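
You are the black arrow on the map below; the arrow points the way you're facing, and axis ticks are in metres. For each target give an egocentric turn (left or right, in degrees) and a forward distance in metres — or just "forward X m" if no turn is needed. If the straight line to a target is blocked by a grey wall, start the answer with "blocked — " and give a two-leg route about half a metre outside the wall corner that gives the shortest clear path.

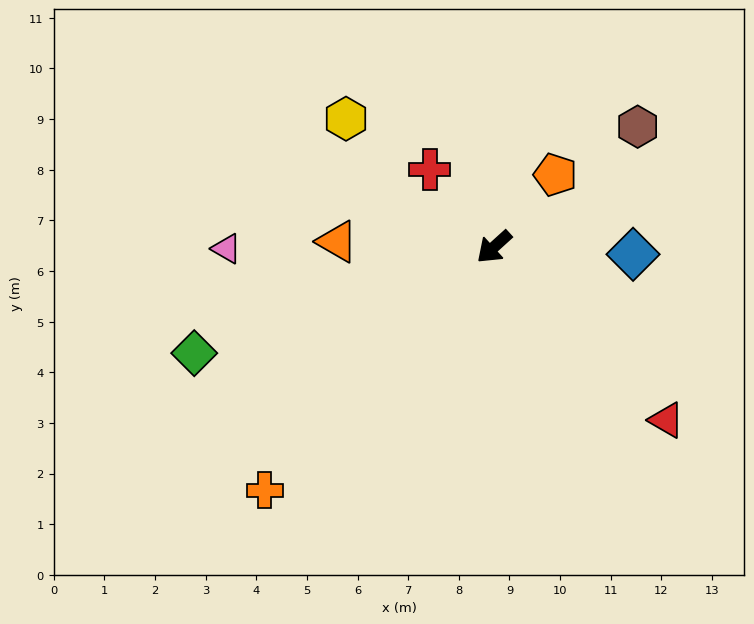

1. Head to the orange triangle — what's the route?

turn right 44°, forward 3.1 m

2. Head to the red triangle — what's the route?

turn left 93°, forward 4.8 m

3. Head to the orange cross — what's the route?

turn left 4°, forward 6.6 m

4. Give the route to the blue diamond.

turn left 135°, forward 2.7 m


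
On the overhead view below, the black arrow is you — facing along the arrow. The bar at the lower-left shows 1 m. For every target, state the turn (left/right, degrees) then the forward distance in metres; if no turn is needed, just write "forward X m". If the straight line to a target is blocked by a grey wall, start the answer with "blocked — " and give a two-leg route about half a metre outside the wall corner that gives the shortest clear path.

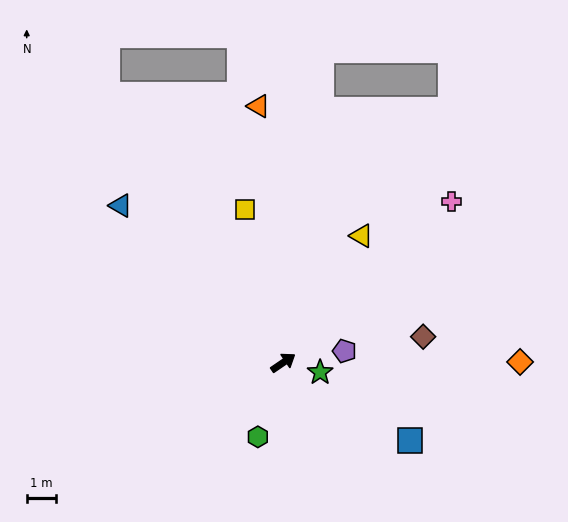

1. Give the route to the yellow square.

turn left 70°, forward 5.4 m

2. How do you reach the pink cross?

turn left 9°, forward 8.0 m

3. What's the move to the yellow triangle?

turn left 24°, forward 5.1 m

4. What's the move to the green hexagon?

turn right 143°, forward 2.7 m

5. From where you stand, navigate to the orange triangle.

turn left 61°, forward 8.9 m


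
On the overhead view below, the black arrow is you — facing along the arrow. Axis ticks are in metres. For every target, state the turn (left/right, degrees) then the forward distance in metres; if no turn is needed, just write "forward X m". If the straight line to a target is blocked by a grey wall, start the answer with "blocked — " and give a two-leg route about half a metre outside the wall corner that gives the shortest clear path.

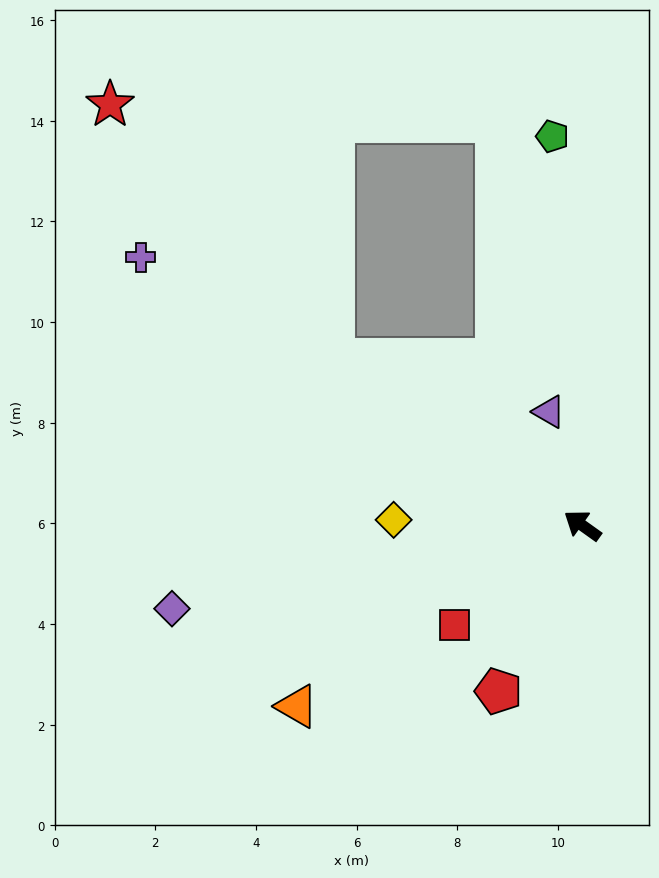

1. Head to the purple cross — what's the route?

turn left 4°, forward 10.3 m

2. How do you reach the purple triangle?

turn right 38°, forward 2.4 m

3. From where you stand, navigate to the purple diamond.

turn left 47°, forward 8.3 m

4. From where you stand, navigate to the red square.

turn left 73°, forward 3.2 m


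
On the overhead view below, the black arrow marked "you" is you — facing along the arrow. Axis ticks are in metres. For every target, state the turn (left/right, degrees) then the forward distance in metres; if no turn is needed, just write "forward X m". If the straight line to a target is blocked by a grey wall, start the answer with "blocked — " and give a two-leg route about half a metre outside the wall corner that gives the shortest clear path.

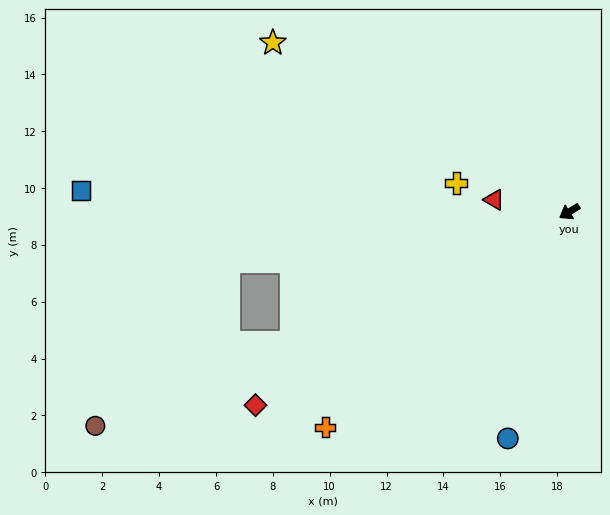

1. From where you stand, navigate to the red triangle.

turn right 40°, forward 2.7 m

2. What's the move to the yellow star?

turn right 61°, forward 12.0 m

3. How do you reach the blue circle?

turn left 43°, forward 8.3 m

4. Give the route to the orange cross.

turn left 10°, forward 11.5 m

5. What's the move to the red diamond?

forward 13.0 m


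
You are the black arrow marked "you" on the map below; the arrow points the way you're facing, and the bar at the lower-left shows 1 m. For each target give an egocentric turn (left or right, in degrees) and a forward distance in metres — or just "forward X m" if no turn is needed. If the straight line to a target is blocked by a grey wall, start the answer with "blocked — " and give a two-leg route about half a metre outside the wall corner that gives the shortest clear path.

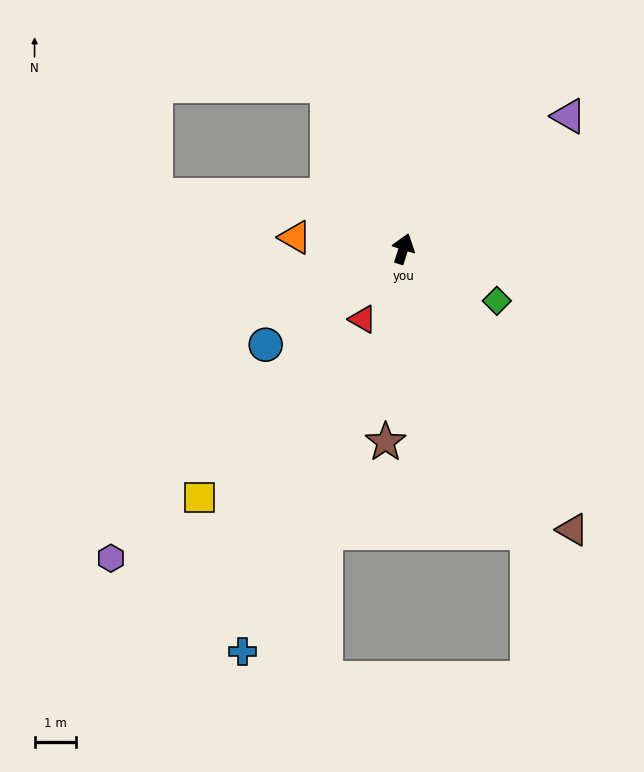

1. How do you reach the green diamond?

turn right 101°, forward 2.6 m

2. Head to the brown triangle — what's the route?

turn right 131°, forward 7.8 m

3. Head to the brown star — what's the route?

turn right 168°, forward 4.6 m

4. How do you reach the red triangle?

turn left 168°, forward 1.9 m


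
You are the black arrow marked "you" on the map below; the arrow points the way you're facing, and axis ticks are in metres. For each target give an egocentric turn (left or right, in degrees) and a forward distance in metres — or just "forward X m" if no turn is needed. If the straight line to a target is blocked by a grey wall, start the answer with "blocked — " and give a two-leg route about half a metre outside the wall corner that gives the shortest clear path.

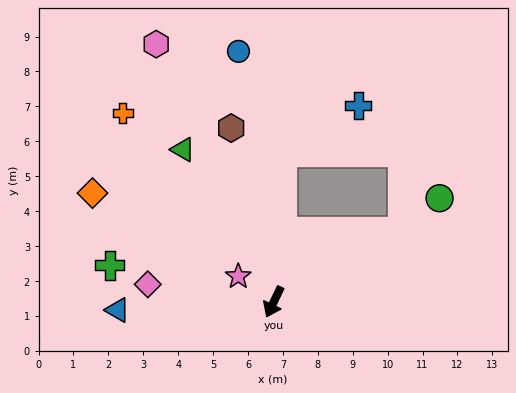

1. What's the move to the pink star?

turn right 100°, forward 1.3 m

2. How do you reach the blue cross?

blocked — turn right 158°, forward 4.3 m, then turn right 55°, forward 2.6 m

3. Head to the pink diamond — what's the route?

turn right 72°, forward 3.6 m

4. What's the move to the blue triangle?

turn right 62°, forward 4.5 m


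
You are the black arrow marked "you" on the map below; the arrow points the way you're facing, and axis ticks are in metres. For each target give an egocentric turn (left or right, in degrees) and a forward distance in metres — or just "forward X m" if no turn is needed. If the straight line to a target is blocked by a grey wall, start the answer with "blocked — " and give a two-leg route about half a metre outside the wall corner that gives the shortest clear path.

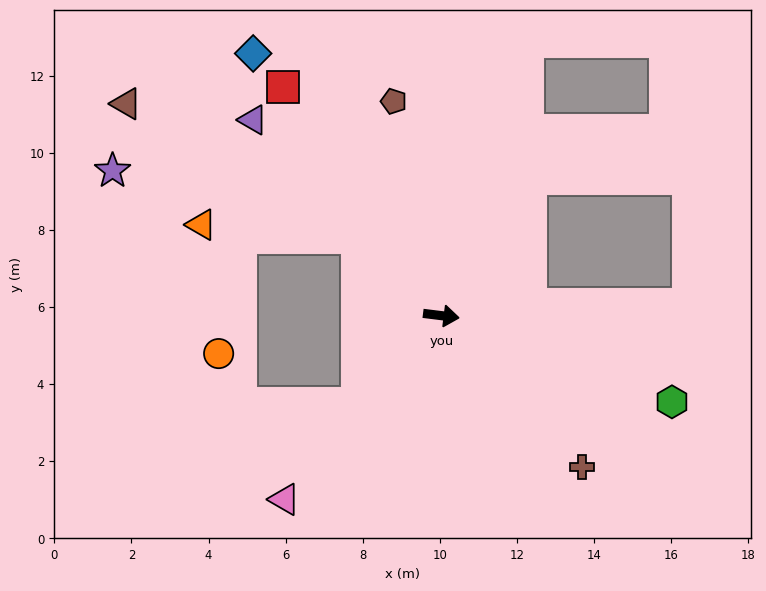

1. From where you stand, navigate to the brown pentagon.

turn left 110°, forward 5.7 m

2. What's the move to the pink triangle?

turn right 123°, forward 6.3 m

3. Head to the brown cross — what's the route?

turn right 40°, forward 5.4 m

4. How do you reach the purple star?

blocked — turn left 144°, forward 3.0 m, then turn left 28°, forward 6.6 m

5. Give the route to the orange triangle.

blocked — turn left 144°, forward 3.0 m, then turn left 38°, forward 4.1 m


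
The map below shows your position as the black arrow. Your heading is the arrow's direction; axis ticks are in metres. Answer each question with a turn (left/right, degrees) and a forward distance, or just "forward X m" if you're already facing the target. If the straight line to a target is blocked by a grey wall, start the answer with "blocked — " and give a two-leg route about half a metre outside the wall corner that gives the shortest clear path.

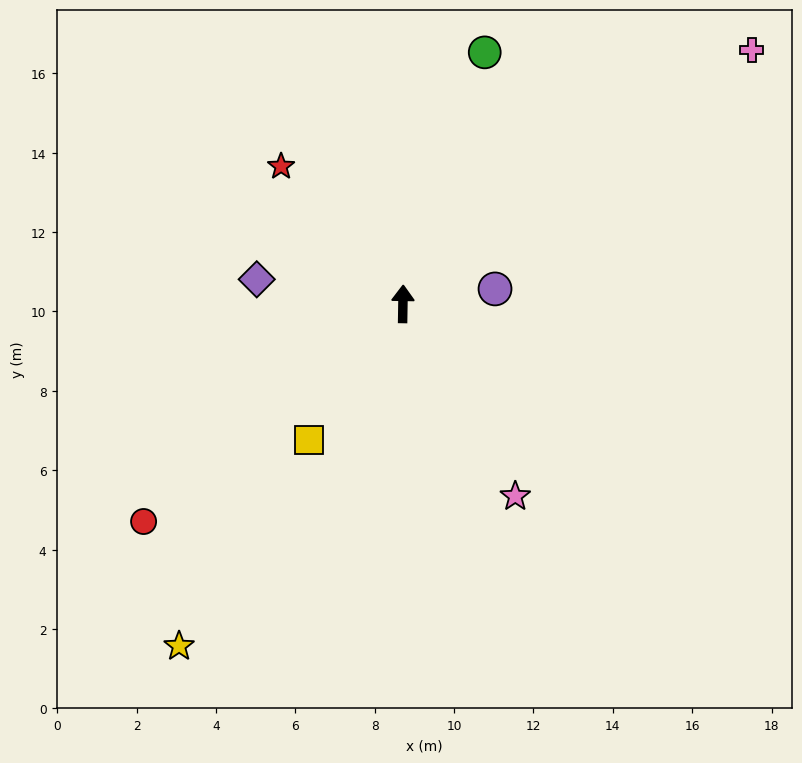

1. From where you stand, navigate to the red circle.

turn left 131°, forward 8.5 m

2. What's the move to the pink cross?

turn right 53°, forward 10.9 m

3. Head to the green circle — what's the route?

turn right 17°, forward 6.7 m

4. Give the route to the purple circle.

turn right 80°, forward 2.4 m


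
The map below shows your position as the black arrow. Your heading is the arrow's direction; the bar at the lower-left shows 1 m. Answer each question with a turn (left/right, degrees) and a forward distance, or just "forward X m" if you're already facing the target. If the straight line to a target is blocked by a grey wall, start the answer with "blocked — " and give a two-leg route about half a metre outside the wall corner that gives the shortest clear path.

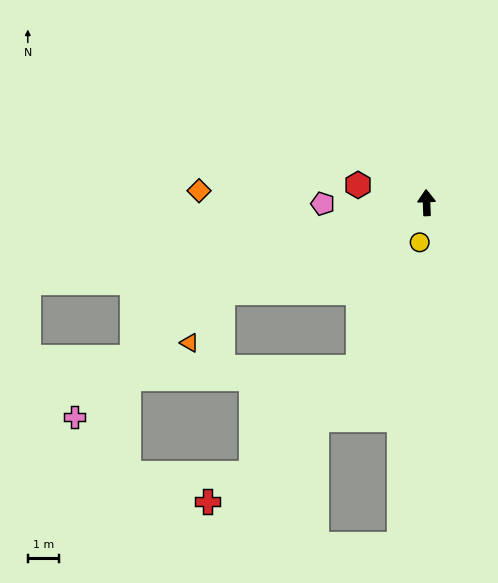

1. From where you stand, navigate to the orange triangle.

blocked — turn left 111°, forward 7.1 m, then turn left 35°, forward 1.9 m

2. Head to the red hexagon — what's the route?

turn left 73°, forward 2.2 m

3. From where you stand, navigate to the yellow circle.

turn left 168°, forward 1.3 m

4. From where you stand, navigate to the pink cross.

blocked — turn left 111°, forward 7.1 m, then turn left 17°, forward 6.1 m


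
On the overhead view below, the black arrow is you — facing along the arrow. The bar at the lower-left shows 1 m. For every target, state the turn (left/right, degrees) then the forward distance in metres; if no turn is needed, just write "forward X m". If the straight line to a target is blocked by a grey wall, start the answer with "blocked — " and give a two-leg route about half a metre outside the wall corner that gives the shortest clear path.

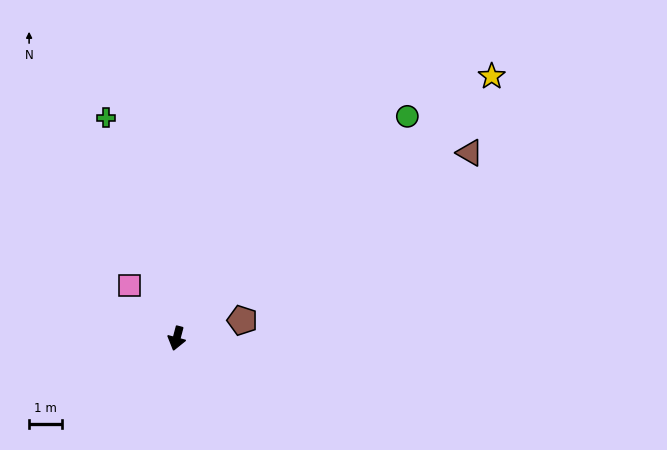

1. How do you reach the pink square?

turn right 124°, forward 2.2 m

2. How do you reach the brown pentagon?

turn left 120°, forward 2.1 m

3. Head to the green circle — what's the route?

turn left 149°, forward 9.8 m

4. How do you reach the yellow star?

turn left 145°, forward 12.5 m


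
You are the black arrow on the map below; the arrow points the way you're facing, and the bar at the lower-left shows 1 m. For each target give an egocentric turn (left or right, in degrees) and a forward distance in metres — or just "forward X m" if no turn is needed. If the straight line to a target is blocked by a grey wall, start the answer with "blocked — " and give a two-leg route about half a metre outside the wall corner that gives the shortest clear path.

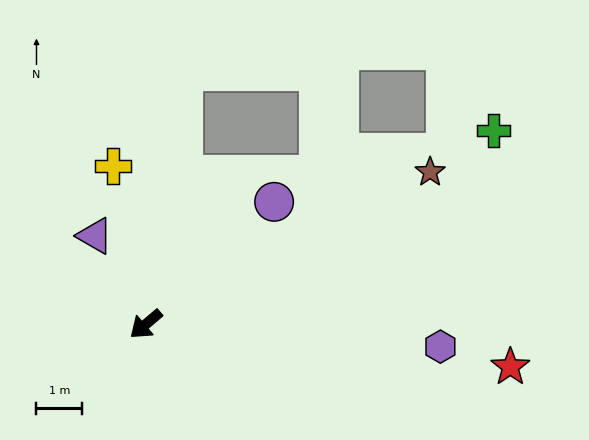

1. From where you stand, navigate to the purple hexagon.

turn left 135°, forward 6.4 m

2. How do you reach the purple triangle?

turn right 100°, forward 2.2 m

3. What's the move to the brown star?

turn left 168°, forward 7.0 m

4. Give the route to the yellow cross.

turn right 119°, forward 3.5 m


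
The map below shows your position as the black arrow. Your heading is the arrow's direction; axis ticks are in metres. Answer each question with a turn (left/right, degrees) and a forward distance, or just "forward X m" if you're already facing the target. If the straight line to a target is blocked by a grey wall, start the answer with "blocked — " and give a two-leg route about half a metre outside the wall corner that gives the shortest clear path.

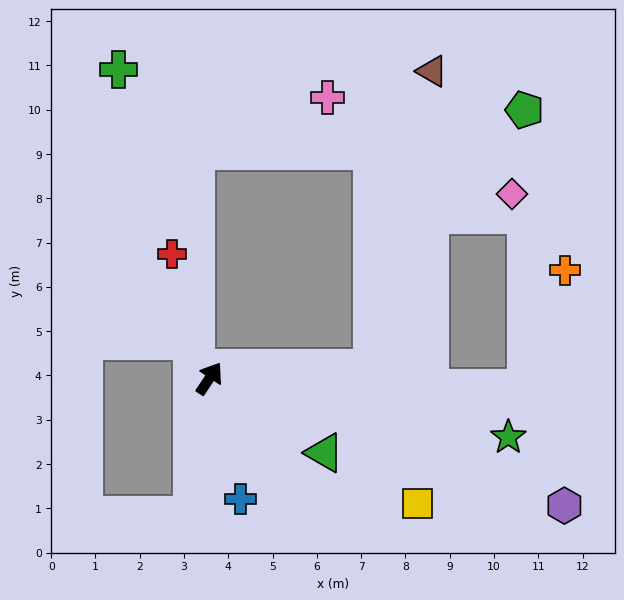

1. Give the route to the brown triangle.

blocked — turn right 53°, forward 3.7 m, then turn left 75°, forward 6.8 m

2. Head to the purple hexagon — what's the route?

turn right 76°, forward 8.5 m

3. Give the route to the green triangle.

turn right 89°, forward 3.1 m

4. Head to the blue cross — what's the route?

turn right 132°, forward 2.8 m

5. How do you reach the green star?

turn right 68°, forward 6.9 m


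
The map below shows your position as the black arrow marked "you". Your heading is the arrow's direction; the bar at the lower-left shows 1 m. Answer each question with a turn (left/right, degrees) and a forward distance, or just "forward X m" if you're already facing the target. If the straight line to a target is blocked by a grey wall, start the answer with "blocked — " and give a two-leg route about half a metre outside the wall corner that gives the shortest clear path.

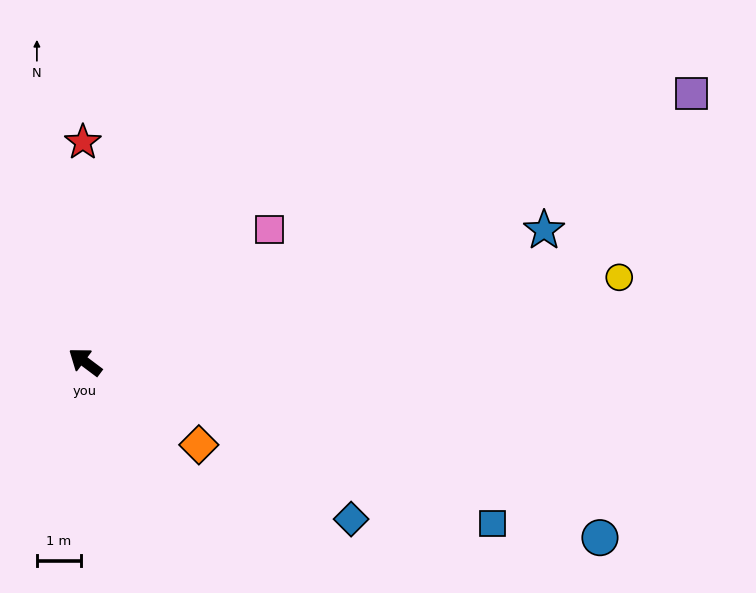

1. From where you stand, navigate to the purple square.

turn right 119°, forward 15.0 m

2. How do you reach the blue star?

turn right 127°, forward 10.8 m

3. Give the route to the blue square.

turn right 165°, forward 9.9 m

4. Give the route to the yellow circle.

turn right 134°, forward 12.2 m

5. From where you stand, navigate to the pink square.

turn right 107°, forward 5.1 m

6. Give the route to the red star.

turn right 53°, forward 5.0 m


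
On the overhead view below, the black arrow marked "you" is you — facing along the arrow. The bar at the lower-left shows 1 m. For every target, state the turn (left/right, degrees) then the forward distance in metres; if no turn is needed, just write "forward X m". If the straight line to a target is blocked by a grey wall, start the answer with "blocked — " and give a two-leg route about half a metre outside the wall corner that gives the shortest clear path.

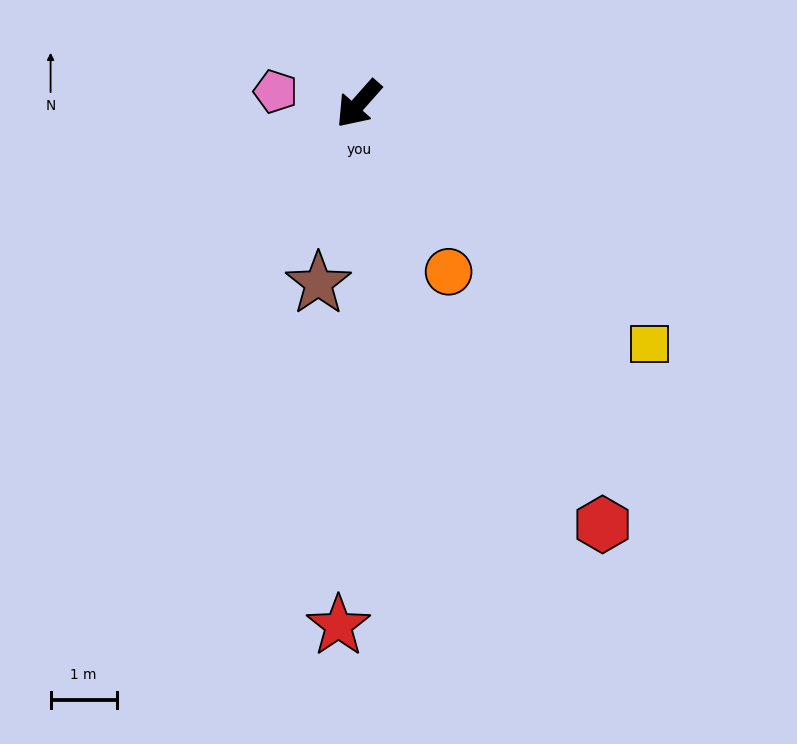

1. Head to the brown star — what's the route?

turn left 29°, forward 2.8 m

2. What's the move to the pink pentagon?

turn right 57°, forward 1.3 m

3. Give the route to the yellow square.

turn left 92°, forward 5.7 m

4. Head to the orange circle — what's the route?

turn left 70°, forward 2.9 m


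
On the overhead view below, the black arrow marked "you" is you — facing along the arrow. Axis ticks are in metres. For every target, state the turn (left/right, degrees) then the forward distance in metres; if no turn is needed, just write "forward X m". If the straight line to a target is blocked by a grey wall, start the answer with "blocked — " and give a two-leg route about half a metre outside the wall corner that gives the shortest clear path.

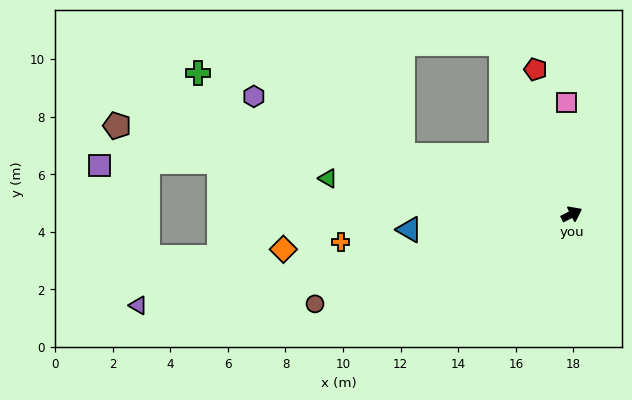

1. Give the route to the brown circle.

turn left 172°, forward 9.4 m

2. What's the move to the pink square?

turn left 66°, forward 3.9 m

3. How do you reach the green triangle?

turn left 145°, forward 8.6 m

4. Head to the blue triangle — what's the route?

turn left 159°, forward 5.7 m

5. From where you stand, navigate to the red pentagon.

turn left 77°, forward 5.2 m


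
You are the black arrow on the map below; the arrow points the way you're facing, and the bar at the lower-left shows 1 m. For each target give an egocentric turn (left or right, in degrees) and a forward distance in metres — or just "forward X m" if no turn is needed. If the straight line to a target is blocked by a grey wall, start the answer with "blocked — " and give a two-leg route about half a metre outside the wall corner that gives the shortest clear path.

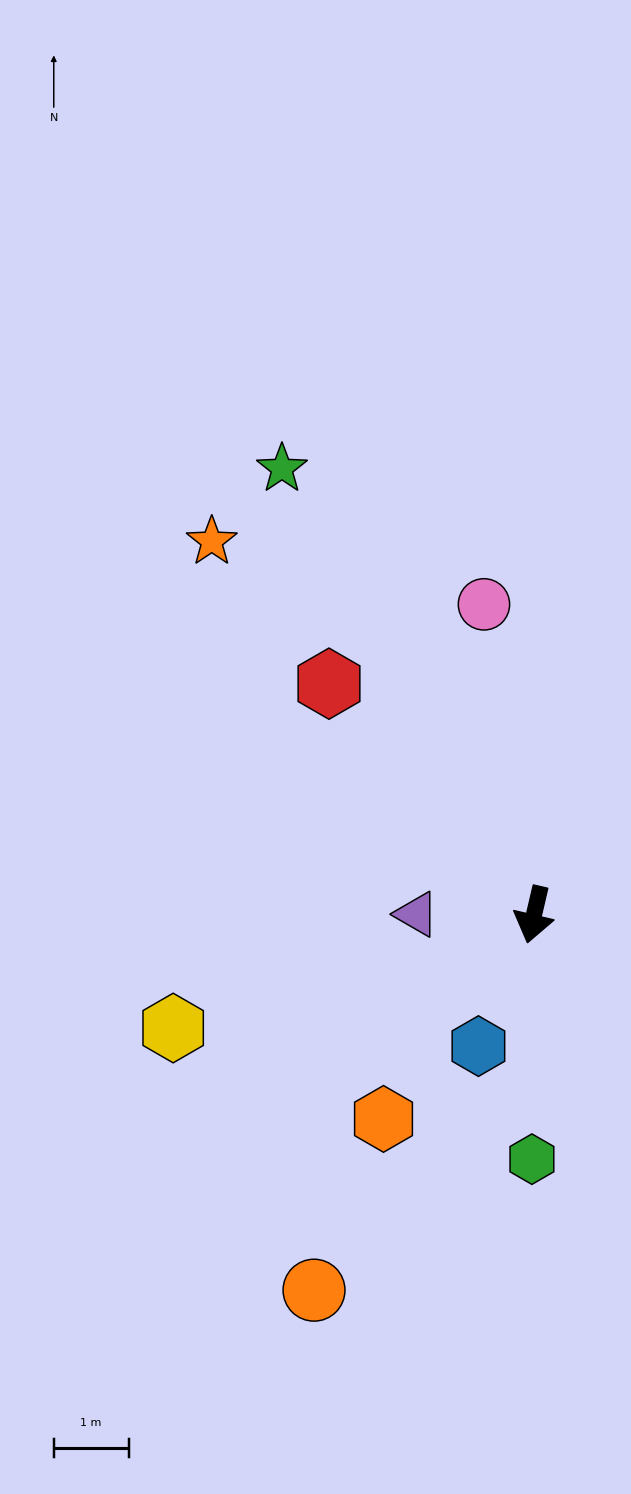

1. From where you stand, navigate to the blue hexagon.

turn right 10°, forward 1.9 m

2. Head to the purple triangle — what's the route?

turn right 77°, forward 1.6 m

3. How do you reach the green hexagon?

turn left 13°, forward 3.3 m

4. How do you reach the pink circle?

turn right 158°, forward 4.2 m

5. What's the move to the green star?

turn right 137°, forward 6.9 m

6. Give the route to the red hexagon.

turn right 125°, forward 4.1 m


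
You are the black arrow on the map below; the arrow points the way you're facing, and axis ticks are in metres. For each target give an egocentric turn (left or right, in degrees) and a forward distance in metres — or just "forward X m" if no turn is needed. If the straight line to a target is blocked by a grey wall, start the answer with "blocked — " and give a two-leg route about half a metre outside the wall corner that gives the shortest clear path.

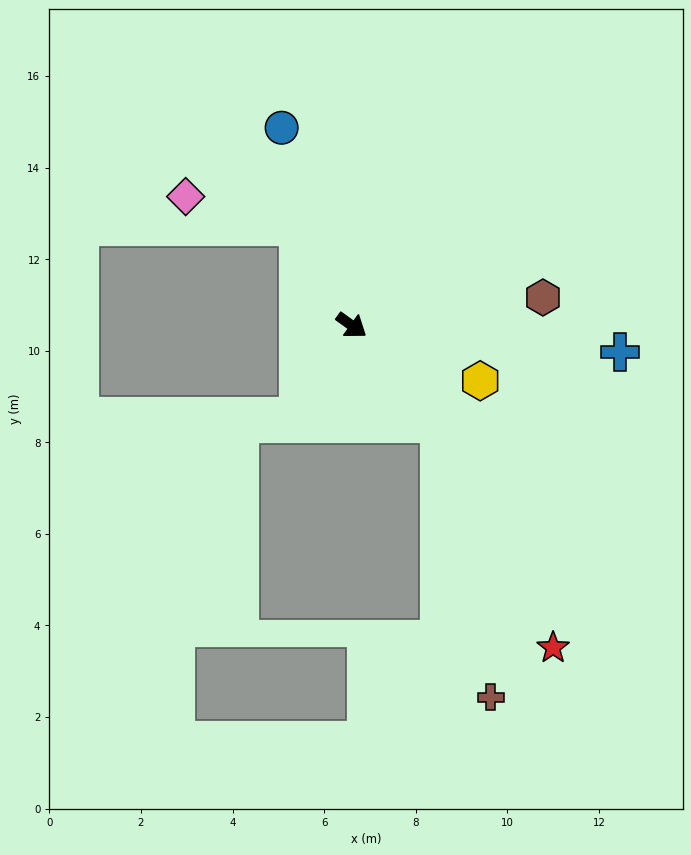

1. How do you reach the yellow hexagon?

turn left 13°, forward 3.1 m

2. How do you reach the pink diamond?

blocked — turn left 154°, forward 2.4 m, then turn left 47°, forward 2.6 m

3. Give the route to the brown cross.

blocked — turn right 12°, forward 2.9 m, then turn right 32°, forward 6.1 m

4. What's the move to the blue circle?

turn left 145°, forward 4.6 m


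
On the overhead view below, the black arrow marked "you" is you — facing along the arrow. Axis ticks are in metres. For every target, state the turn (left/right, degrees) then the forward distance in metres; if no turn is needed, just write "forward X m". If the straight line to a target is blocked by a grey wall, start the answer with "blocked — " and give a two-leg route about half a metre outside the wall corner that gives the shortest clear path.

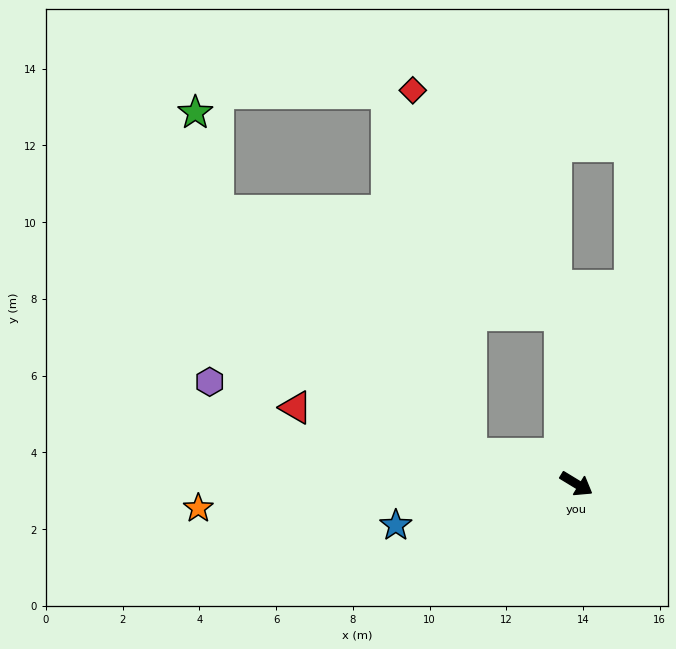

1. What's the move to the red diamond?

blocked — turn left 127°, forward 4.4 m, then turn left 28°, forward 7.0 m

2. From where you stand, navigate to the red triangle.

turn right 164°, forward 7.6 m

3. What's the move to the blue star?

turn right 136°, forward 4.8 m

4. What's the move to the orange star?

turn right 145°, forward 9.9 m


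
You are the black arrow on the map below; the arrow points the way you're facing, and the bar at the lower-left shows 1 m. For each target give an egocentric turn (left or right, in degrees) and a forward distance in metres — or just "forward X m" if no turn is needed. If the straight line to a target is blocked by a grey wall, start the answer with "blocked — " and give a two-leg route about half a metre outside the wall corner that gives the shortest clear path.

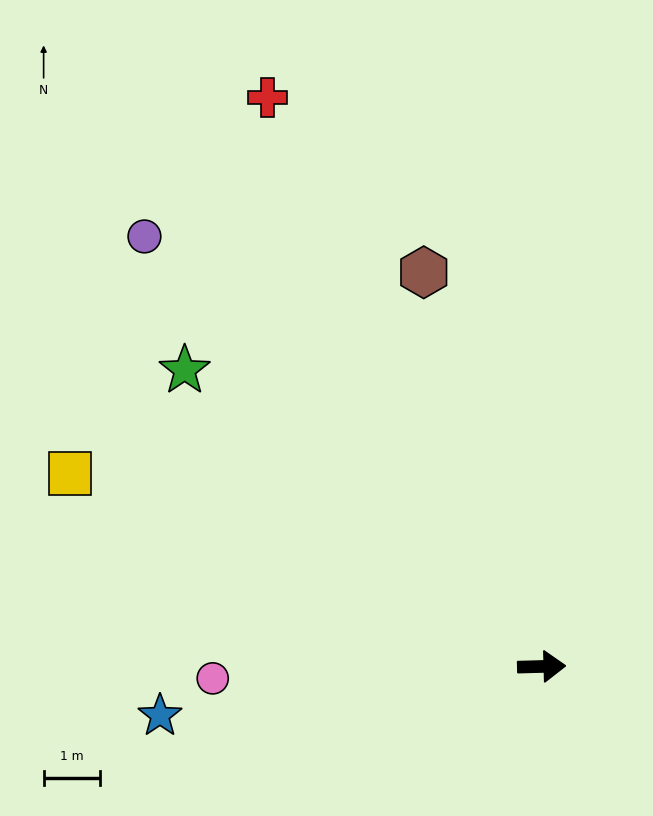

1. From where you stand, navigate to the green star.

turn left 139°, forward 8.2 m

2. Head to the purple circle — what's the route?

turn left 131°, forward 10.4 m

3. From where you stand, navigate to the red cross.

turn left 114°, forward 11.2 m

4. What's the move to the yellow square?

turn left 156°, forward 9.0 m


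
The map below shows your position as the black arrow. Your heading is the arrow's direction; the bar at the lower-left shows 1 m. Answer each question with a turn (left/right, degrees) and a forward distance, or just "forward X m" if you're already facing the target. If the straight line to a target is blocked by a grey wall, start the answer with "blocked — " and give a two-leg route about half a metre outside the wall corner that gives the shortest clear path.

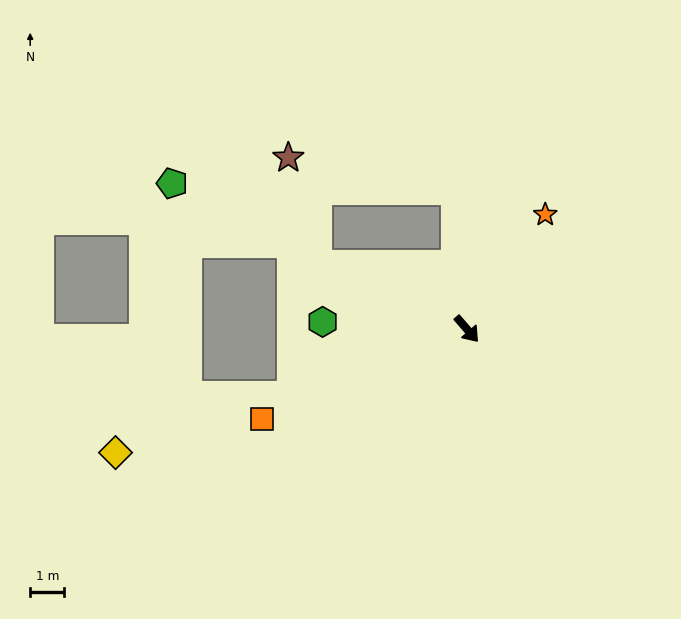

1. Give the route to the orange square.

turn right 107°, forward 6.6 m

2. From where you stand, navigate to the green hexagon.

turn right 134°, forward 4.2 m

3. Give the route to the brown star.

blocked — turn right 154°, forward 4.8 m, then turn right 51°, forward 3.2 m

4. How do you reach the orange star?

turn left 105°, forward 4.1 m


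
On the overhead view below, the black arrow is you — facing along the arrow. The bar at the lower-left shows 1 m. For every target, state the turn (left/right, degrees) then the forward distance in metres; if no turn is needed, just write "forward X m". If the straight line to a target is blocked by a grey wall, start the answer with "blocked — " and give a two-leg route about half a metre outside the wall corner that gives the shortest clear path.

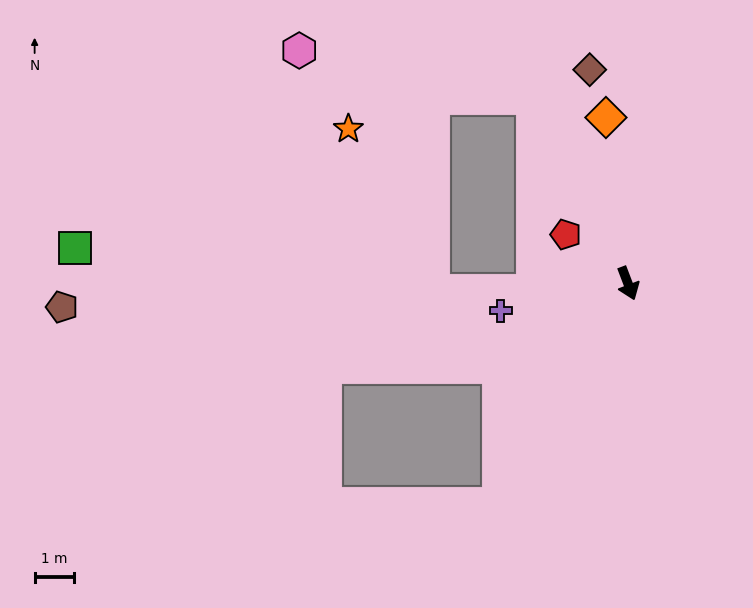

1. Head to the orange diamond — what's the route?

turn left 167°, forward 4.2 m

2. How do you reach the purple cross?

turn right 99°, forward 3.3 m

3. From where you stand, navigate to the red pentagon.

turn right 149°, forward 2.0 m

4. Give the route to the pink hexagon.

blocked — turn right 174°, forward 5.3 m, then turn left 52°, forward 6.0 m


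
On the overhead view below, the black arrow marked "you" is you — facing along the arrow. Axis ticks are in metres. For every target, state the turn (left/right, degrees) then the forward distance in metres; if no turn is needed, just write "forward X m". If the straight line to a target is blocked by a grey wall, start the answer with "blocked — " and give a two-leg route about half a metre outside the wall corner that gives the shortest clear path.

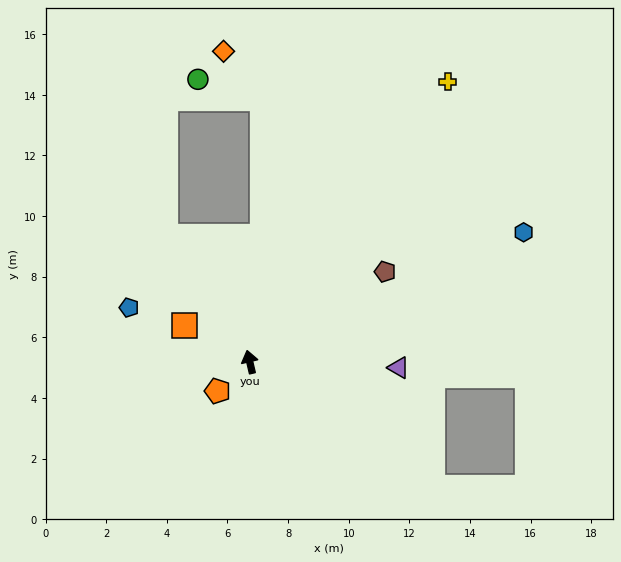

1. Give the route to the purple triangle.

turn right 105°, forward 4.9 m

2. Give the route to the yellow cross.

turn right 48°, forward 11.3 m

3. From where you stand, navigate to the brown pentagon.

turn right 69°, forward 5.4 m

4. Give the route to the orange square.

turn left 48°, forward 2.5 m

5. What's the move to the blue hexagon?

turn right 78°, forward 10.0 m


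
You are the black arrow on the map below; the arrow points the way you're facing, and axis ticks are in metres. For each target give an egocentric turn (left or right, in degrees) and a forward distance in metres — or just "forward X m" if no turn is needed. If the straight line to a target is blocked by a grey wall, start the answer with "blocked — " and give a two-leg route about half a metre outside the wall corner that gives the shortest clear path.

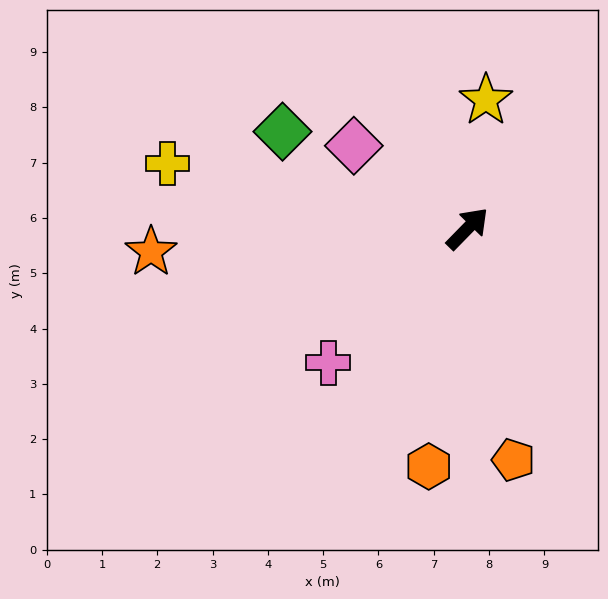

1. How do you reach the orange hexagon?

turn right 145°, forward 4.4 m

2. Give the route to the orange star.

turn left 139°, forward 5.7 m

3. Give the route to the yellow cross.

turn left 122°, forward 5.6 m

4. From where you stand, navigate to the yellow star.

turn left 36°, forward 2.3 m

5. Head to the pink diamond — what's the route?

turn left 98°, forward 2.5 m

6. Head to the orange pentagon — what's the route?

turn right 124°, forward 4.3 m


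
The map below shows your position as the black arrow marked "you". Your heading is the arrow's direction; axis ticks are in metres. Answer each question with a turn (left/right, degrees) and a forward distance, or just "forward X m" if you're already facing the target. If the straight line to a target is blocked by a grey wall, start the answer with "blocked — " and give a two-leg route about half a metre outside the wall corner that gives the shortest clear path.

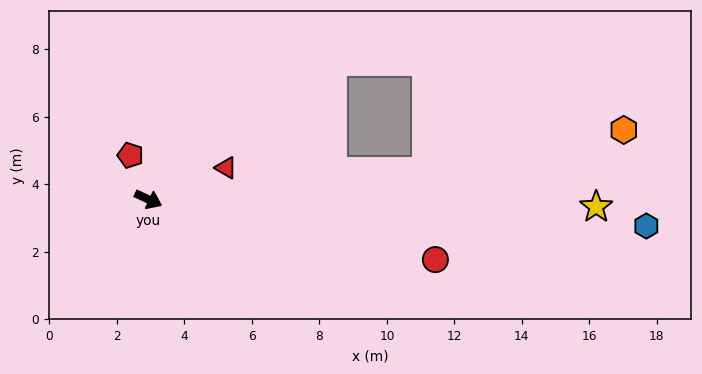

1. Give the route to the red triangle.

turn left 47°, forward 2.5 m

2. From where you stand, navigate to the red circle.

turn left 13°, forward 8.7 m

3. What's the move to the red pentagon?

turn left 137°, forward 1.4 m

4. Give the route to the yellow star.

turn left 24°, forward 13.3 m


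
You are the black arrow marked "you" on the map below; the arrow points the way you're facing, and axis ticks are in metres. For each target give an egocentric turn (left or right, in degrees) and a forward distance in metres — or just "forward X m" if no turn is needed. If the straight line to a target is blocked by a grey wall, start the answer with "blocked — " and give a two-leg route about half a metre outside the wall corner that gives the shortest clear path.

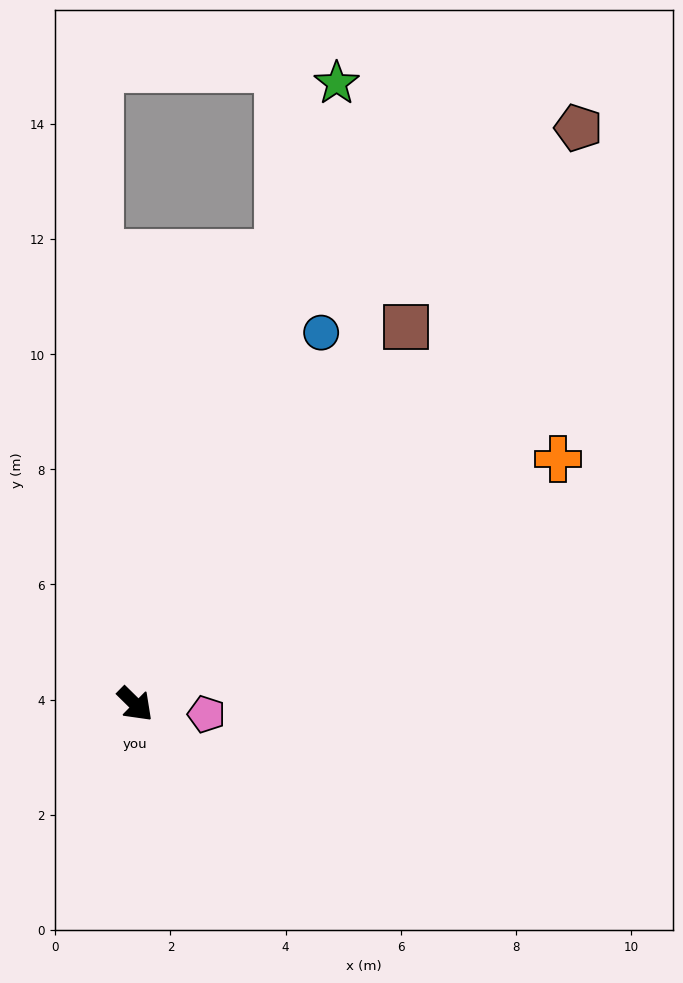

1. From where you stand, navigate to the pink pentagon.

turn left 36°, forward 1.2 m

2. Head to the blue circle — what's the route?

turn left 108°, forward 7.2 m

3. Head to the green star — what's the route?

turn left 117°, forward 11.3 m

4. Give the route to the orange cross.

turn left 75°, forward 8.5 m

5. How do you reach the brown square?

turn left 99°, forward 8.1 m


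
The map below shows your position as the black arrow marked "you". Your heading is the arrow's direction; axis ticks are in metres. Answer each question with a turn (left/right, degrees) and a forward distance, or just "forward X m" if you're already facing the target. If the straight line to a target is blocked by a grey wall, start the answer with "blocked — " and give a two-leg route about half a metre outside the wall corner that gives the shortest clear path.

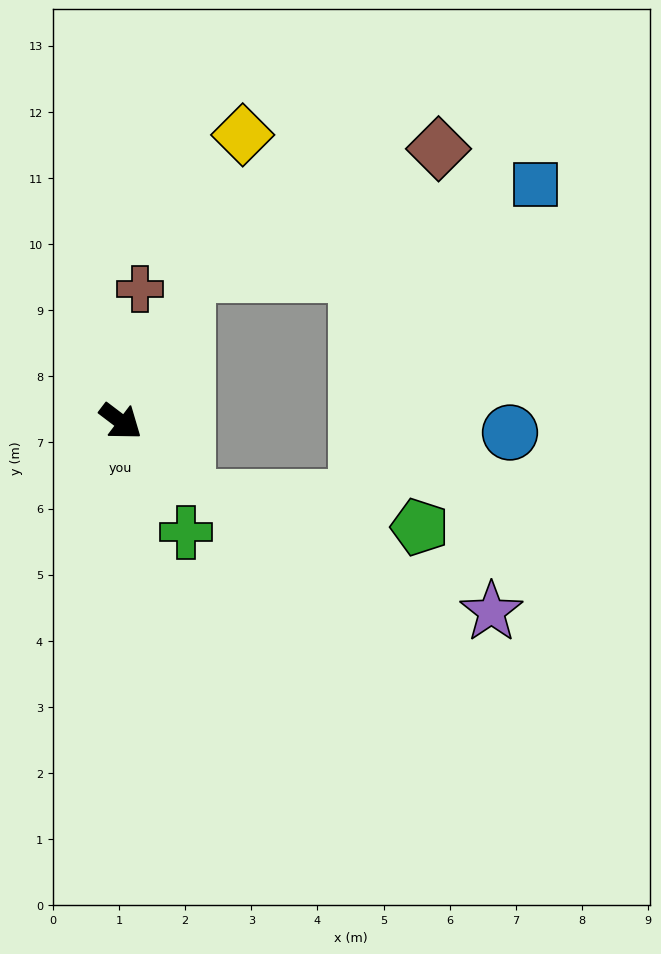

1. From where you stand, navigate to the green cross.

turn right 22°, forward 1.9 m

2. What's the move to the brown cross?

turn left 119°, forward 2.0 m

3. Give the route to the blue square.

blocked — turn left 103°, forward 2.4 m, then turn right 51°, forward 5.4 m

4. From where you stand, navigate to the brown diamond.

blocked — turn left 103°, forward 2.4 m, then turn right 39°, forward 4.2 m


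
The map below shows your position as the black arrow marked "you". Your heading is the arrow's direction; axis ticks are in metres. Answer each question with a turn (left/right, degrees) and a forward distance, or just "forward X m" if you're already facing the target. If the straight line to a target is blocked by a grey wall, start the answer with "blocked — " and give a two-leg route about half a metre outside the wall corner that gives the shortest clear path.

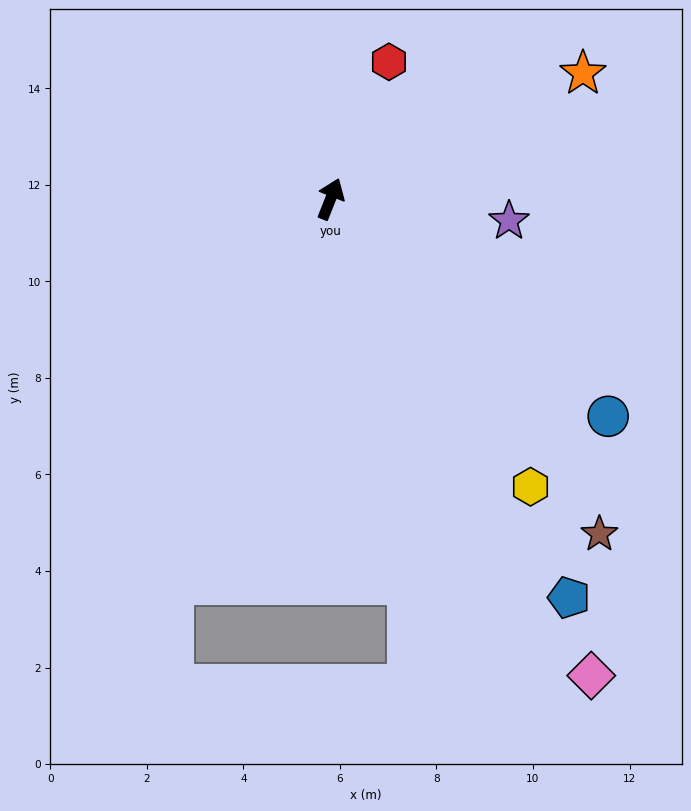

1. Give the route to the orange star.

turn right 42°, forward 5.8 m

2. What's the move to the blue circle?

turn right 106°, forward 7.3 m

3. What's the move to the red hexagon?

forward 3.1 m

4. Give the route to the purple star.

turn right 75°, forward 3.7 m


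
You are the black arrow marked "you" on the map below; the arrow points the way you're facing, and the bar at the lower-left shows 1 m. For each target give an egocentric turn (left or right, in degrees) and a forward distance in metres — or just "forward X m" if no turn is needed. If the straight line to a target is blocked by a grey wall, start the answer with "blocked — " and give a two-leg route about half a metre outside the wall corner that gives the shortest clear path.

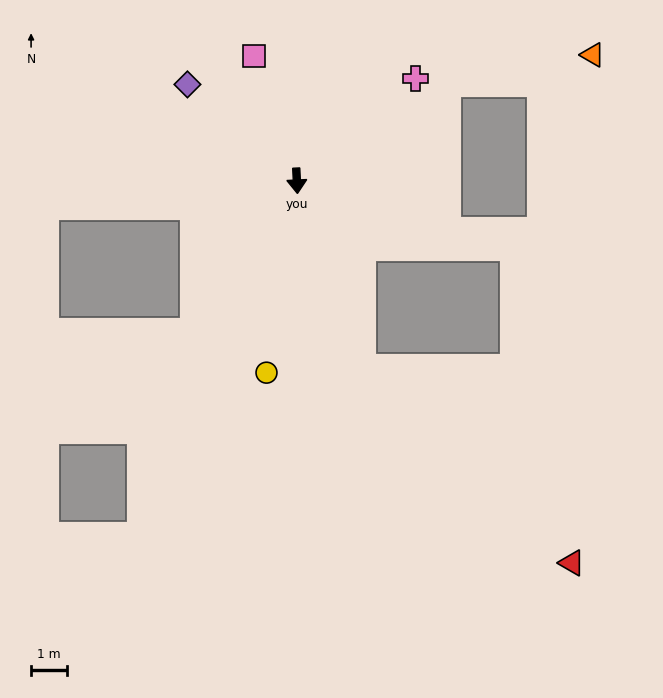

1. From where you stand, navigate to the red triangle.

blocked — turn left 16°, forward 5.6 m, then turn left 29°, forward 8.0 m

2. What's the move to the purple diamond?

turn right 134°, forward 4.1 m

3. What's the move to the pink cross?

turn left 128°, forward 4.4 m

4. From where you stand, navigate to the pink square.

turn right 164°, forward 3.7 m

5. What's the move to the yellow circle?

turn right 12°, forward 5.5 m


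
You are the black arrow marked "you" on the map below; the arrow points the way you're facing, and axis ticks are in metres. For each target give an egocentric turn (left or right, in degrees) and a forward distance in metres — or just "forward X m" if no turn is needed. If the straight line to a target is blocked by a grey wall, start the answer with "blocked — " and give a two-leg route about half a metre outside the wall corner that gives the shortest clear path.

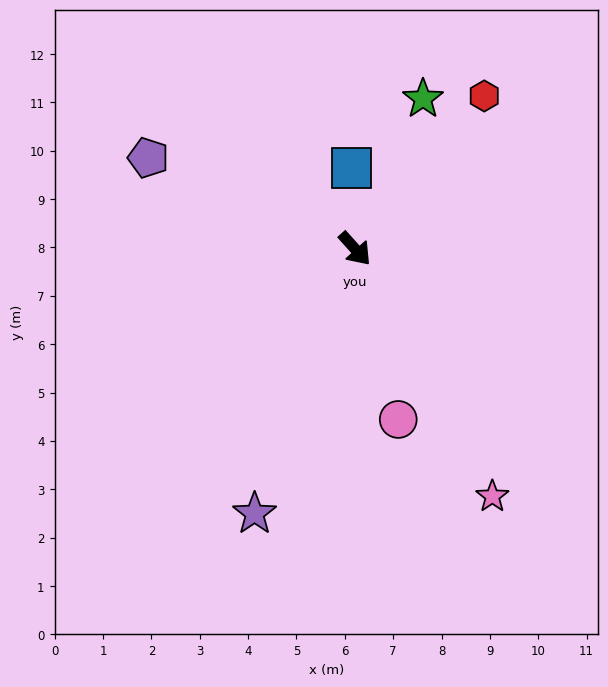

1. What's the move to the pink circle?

turn right 28°, forward 3.6 m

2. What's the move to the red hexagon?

turn left 98°, forward 4.1 m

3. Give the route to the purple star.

turn right 63°, forward 5.9 m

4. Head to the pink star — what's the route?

turn right 13°, forward 5.9 m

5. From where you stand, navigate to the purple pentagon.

turn right 156°, forward 4.7 m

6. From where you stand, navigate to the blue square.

turn left 141°, forward 1.7 m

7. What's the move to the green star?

turn left 114°, forward 3.4 m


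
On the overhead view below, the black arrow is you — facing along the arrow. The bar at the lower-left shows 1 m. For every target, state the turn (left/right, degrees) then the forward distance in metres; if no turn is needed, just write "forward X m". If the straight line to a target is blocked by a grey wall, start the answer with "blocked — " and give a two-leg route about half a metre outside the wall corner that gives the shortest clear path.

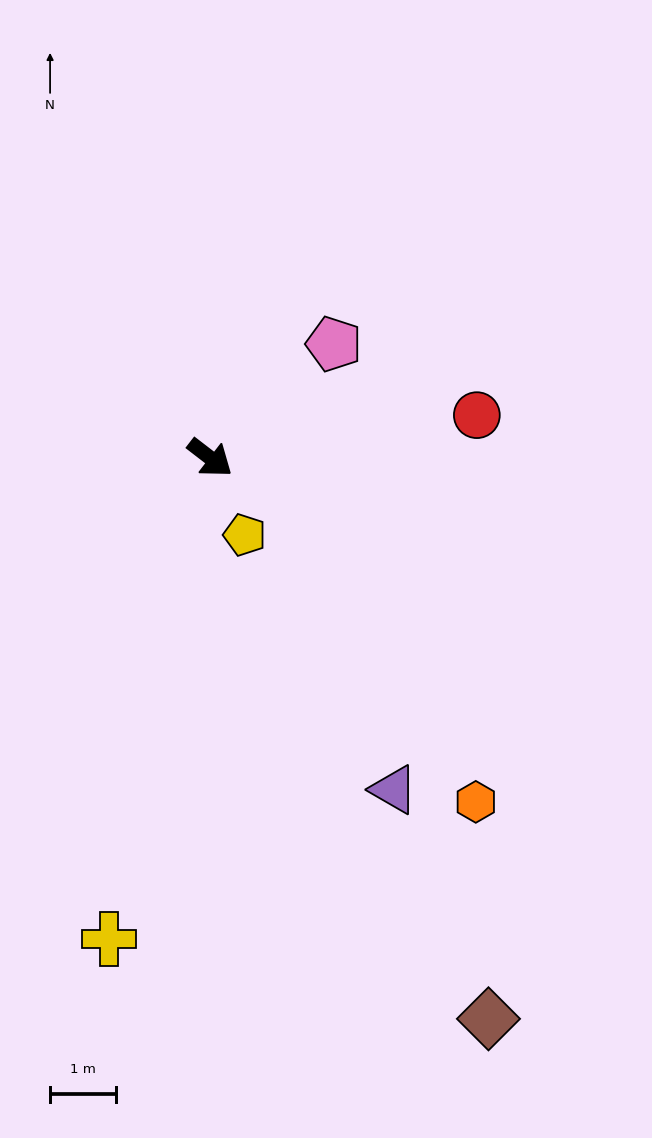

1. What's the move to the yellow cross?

turn right 64°, forward 7.5 m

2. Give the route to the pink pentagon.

turn left 80°, forward 2.6 m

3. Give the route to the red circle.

turn left 47°, forward 4.1 m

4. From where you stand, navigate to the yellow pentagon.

turn right 28°, forward 1.3 m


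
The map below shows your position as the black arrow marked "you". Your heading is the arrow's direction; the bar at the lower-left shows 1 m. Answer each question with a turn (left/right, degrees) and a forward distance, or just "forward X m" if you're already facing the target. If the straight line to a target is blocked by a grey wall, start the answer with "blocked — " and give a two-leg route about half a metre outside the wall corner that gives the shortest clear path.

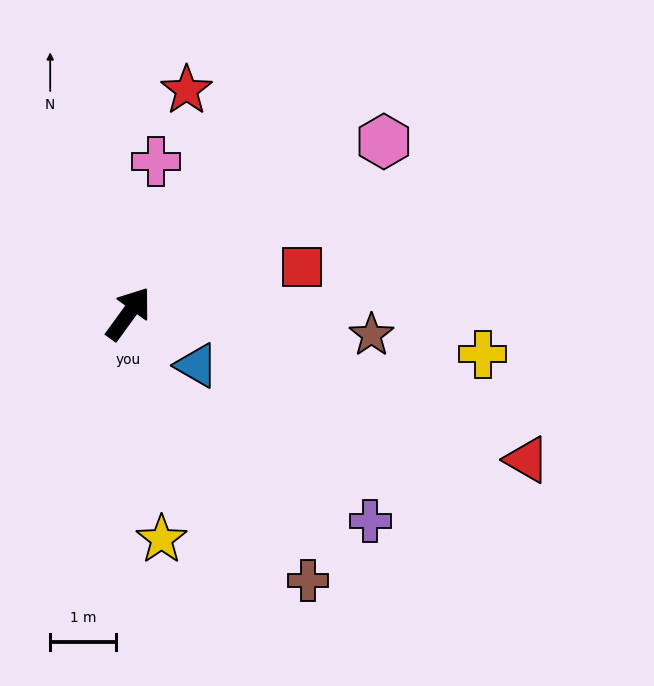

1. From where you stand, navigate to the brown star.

turn right 59°, forward 3.7 m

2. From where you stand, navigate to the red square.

turn right 39°, forward 2.7 m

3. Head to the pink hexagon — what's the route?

turn right 20°, forward 4.7 m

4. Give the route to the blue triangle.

turn right 91°, forward 1.3 m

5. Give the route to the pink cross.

turn left 26°, forward 2.4 m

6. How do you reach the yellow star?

turn right 136°, forward 3.5 m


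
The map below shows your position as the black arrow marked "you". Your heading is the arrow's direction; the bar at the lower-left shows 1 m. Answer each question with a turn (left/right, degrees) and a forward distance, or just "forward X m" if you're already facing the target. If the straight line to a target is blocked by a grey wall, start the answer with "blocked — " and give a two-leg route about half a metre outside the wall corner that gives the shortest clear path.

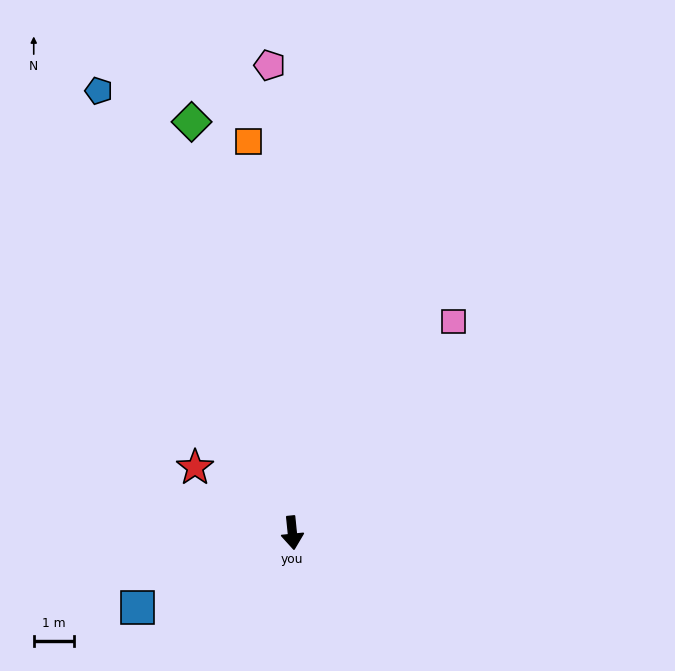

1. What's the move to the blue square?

turn right 70°, forward 4.3 m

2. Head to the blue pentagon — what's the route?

turn right 162°, forward 12.1 m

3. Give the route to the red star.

turn right 130°, forward 2.9 m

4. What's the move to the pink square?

turn left 137°, forward 6.7 m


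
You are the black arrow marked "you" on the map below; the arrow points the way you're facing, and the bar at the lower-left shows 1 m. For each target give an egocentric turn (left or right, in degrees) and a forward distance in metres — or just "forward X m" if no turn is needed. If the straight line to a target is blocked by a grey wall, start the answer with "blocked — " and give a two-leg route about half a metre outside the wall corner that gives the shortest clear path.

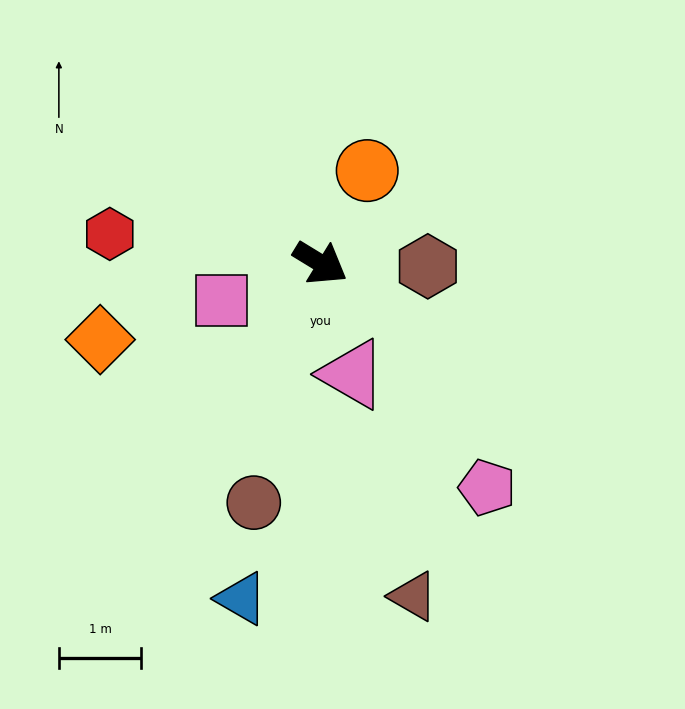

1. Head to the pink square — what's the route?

turn right 128°, forward 1.3 m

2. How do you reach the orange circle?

turn left 95°, forward 1.3 m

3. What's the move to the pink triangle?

turn right 43°, forward 1.4 m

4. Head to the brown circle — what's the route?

turn right 74°, forward 3.0 m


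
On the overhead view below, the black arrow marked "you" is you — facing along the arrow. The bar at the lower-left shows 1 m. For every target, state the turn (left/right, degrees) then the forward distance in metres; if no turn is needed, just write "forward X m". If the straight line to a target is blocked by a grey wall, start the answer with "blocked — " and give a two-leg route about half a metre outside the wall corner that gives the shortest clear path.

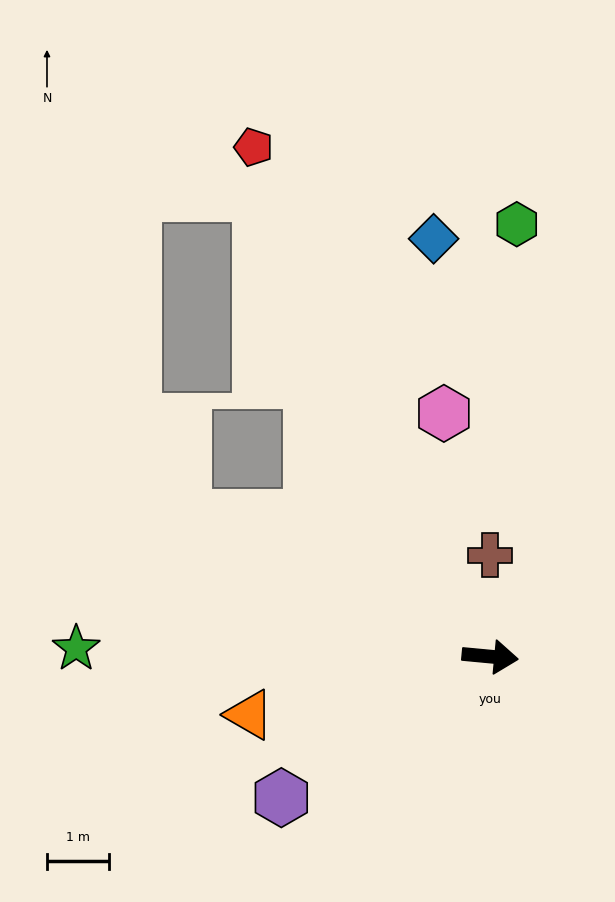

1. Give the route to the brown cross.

turn left 96°, forward 1.6 m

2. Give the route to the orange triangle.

turn right 161°, forward 4.0 m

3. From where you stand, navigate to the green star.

turn right 176°, forward 6.7 m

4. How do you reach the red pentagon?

turn left 120°, forward 9.1 m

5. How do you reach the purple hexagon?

turn right 141°, forward 4.1 m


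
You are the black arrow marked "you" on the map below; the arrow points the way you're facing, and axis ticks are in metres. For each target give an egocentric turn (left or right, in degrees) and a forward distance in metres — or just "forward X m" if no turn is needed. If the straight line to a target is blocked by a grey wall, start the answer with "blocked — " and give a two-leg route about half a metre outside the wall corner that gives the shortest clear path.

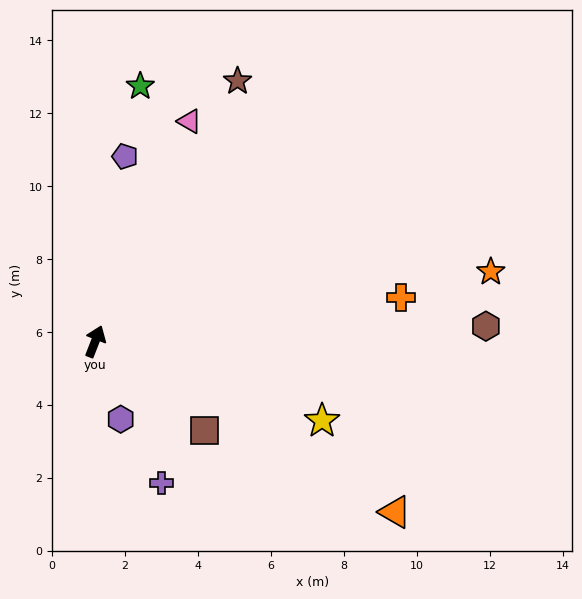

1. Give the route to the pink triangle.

forward 6.6 m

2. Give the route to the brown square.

turn right 108°, forward 3.9 m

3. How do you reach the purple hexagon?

turn right 141°, forward 2.2 m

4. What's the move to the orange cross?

turn right 61°, forward 8.5 m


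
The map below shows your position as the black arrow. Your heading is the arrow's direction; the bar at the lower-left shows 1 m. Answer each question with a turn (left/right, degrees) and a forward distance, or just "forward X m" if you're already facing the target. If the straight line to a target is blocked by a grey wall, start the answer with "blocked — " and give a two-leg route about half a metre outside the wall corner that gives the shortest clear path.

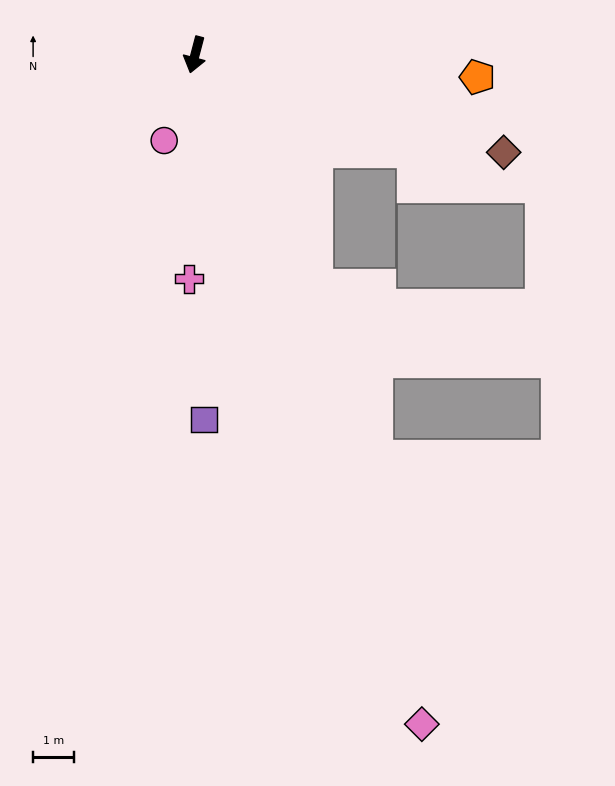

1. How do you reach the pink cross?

turn left 13°, forward 5.5 m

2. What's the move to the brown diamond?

turn left 87°, forward 8.0 m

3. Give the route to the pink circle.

turn right 5°, forward 2.3 m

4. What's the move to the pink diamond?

turn left 33°, forward 17.5 m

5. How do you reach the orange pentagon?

turn left 100°, forward 7.0 m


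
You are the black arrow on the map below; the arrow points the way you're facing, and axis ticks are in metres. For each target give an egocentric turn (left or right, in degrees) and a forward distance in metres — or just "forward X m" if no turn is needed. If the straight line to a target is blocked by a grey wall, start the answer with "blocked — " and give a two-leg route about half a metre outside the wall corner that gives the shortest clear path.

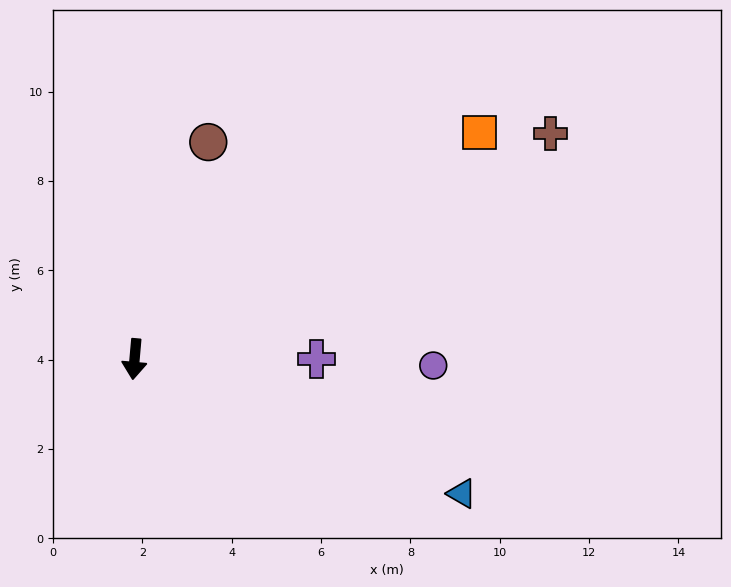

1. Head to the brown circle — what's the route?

turn left 166°, forward 5.1 m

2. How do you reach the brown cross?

turn left 123°, forward 10.6 m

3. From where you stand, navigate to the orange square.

turn left 128°, forward 9.2 m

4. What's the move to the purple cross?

turn left 95°, forward 4.1 m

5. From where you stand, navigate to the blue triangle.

turn left 73°, forward 7.9 m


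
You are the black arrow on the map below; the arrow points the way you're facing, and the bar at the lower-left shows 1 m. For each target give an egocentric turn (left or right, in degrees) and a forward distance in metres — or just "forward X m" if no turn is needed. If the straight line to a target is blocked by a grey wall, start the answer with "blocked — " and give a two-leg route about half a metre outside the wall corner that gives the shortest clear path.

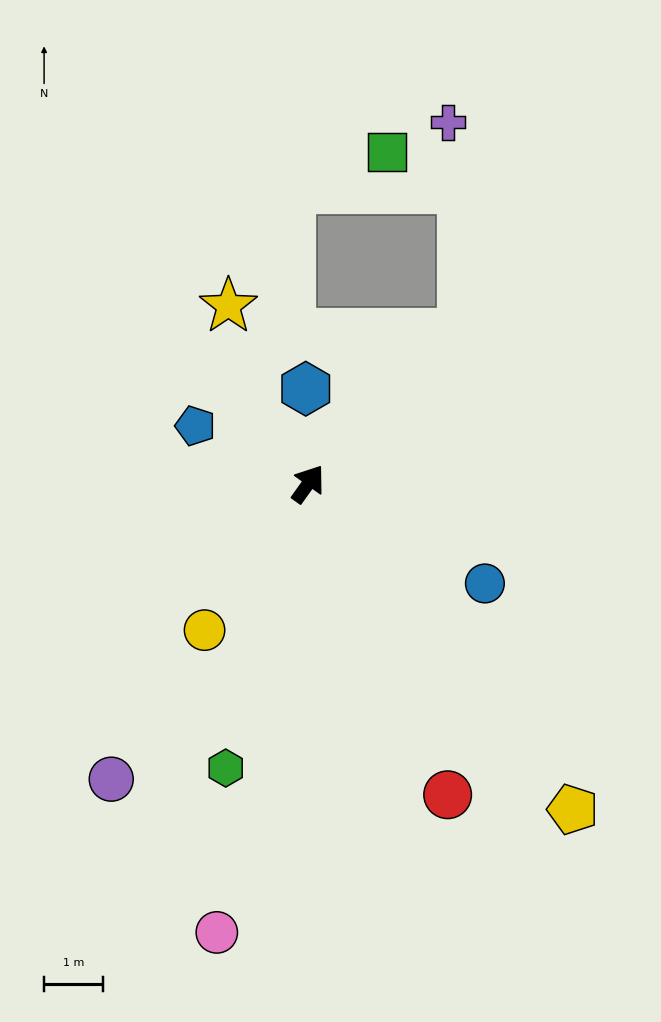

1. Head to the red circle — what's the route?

turn right 120°, forward 5.8 m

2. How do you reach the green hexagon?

turn right 161°, forward 5.1 m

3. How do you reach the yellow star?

turn left 60°, forward 3.3 m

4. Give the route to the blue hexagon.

turn left 37°, forward 1.6 m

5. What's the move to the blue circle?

turn right 84°, forward 3.5 m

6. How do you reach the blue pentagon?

turn left 98°, forward 2.2 m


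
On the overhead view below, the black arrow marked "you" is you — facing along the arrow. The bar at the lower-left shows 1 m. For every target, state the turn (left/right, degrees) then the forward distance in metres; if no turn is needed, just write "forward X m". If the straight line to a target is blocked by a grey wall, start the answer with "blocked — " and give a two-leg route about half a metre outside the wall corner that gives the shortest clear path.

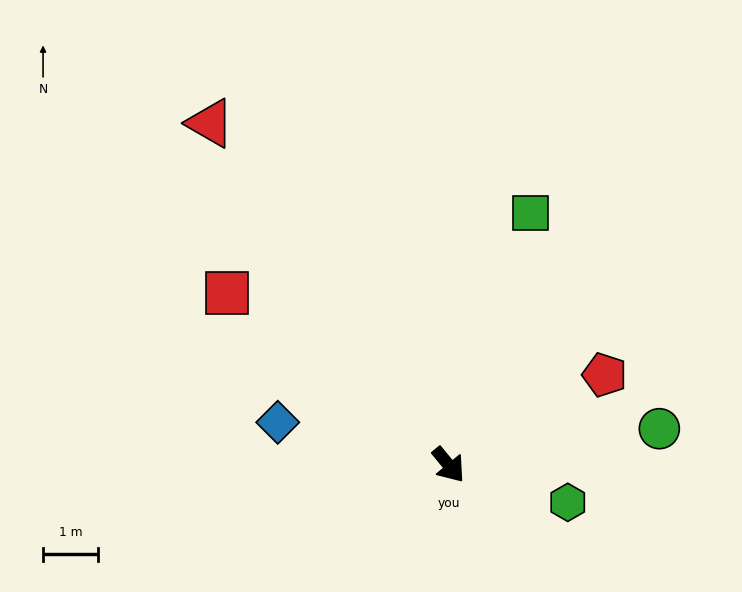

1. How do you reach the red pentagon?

turn left 81°, forward 3.3 m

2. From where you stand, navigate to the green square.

turn left 123°, forward 4.8 m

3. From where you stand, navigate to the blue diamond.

turn right 143°, forward 3.2 m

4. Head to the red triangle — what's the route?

turn left 175°, forward 7.5 m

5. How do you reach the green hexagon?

turn left 33°, forward 2.3 m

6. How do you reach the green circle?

turn left 60°, forward 3.9 m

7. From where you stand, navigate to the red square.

turn right 167°, forward 5.1 m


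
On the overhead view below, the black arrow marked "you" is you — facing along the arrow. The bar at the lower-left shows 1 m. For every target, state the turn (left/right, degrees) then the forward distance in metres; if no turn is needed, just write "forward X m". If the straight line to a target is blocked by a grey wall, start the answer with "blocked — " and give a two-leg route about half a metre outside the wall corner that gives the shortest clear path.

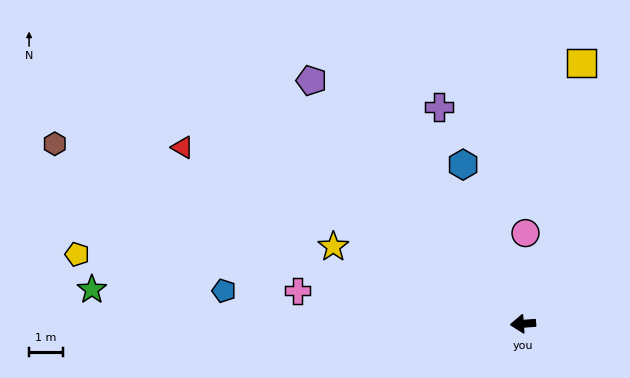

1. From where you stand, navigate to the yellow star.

turn right 26°, forward 6.1 m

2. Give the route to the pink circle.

turn right 96°, forward 2.7 m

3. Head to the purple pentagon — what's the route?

turn right 53°, forward 9.6 m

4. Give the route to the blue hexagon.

turn right 74°, forward 5.1 m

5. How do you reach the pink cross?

turn right 12°, forward 6.8 m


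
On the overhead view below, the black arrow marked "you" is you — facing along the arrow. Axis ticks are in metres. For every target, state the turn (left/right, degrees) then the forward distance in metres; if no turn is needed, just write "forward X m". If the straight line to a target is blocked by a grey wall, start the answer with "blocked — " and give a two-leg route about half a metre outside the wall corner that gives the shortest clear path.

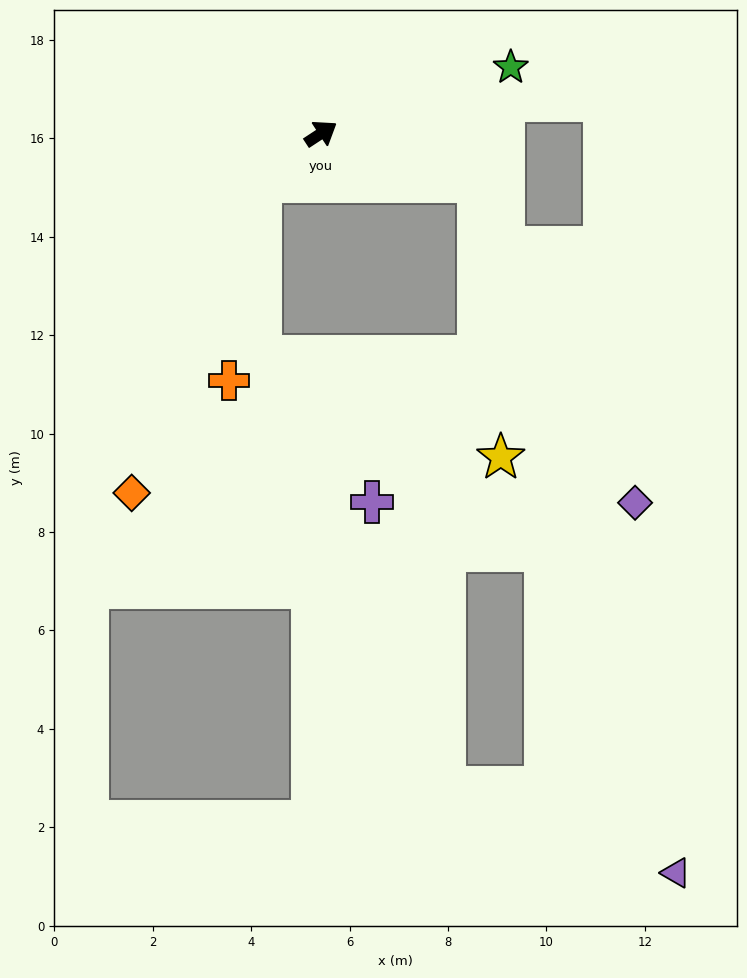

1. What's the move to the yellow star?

blocked — turn right 50°, forward 3.3 m, then turn right 69°, forward 5.6 m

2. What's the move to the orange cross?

blocked — turn right 175°, forward 1.6 m, then turn left 43°, forward 4.1 m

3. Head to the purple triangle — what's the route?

blocked — turn right 50°, forward 3.3 m, then turn right 57°, forward 14.6 m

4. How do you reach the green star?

turn right 14°, forward 4.1 m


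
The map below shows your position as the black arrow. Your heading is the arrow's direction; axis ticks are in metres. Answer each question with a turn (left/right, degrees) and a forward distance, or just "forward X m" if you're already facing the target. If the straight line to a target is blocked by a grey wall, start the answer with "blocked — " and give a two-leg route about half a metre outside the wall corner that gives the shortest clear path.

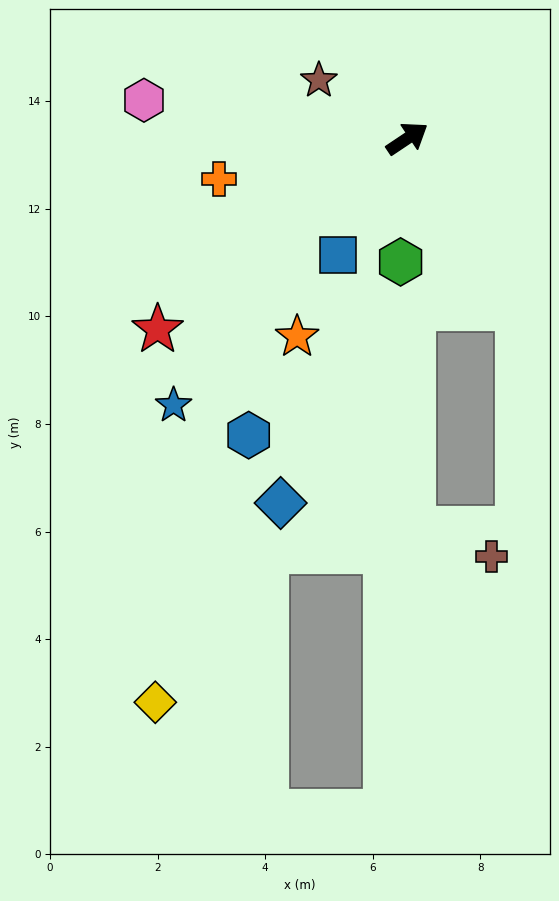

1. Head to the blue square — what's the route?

turn right 154°, forward 2.5 m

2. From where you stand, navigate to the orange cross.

turn left 158°, forward 3.6 m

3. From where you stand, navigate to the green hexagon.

turn right 127°, forward 2.3 m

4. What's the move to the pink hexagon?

turn left 138°, forward 4.9 m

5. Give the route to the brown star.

turn left 113°, forward 2.0 m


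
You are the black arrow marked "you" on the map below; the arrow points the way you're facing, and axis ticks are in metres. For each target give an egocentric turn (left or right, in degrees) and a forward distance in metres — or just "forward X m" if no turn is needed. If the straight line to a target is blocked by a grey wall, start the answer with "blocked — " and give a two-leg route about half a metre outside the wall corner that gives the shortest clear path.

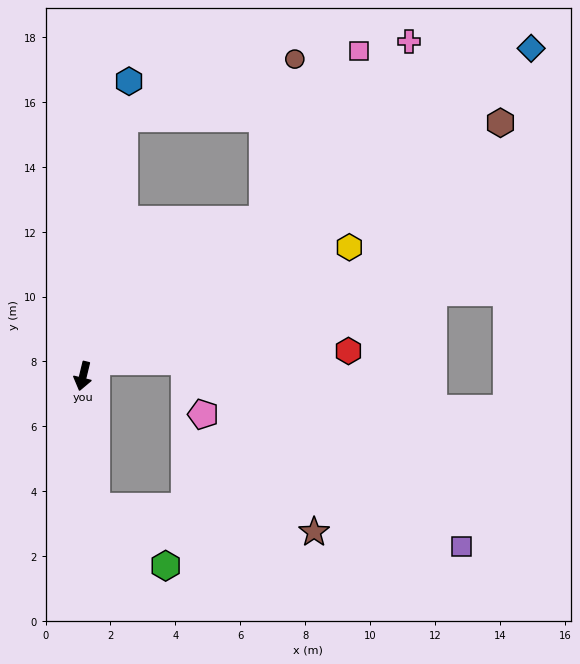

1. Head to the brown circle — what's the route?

blocked — turn left 145°, forward 7.3 m, then turn left 37°, forward 5.0 m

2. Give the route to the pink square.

blocked — turn left 145°, forward 7.3 m, then turn left 19°, forward 6.0 m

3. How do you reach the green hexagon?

blocked — turn left 20°, forward 4.0 m, then turn left 43°, forward 2.8 m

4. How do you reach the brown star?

blocked — turn left 20°, forward 4.0 m, then turn left 77°, forward 6.7 m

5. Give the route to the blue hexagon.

turn right 175°, forward 9.2 m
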